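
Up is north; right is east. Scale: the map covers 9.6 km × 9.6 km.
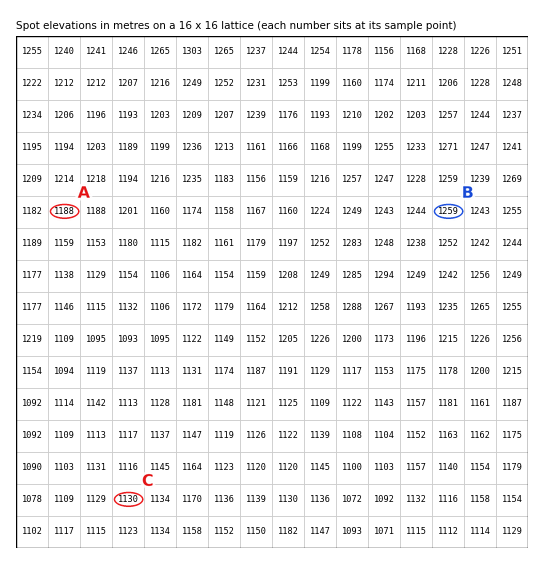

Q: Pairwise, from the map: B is higher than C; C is lower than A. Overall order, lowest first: C A B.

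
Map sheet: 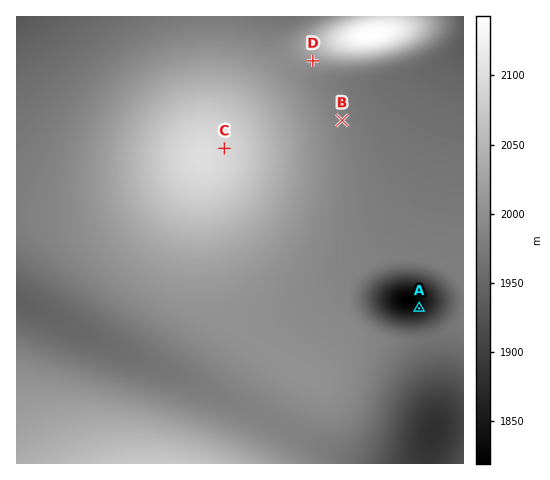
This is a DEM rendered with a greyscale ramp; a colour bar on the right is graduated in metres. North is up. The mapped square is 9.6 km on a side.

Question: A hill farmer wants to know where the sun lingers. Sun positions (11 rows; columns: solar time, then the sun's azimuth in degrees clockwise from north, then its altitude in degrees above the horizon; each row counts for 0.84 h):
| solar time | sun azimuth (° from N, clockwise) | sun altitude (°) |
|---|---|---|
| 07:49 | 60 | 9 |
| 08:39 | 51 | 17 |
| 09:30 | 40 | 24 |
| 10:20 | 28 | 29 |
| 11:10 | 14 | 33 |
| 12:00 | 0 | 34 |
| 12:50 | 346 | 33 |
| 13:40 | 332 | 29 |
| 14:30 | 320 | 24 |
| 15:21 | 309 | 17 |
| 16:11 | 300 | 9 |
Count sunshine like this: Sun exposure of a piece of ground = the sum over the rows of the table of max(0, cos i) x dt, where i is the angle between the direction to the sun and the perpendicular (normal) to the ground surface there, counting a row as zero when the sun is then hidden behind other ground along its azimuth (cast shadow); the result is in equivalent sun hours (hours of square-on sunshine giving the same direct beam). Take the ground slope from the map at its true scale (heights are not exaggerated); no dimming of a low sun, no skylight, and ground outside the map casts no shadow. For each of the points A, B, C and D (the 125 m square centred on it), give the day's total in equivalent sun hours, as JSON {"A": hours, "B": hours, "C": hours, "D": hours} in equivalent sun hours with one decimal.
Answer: {"A": 4.5, "B": 3.7, "C": 3.7, "D": 2.9}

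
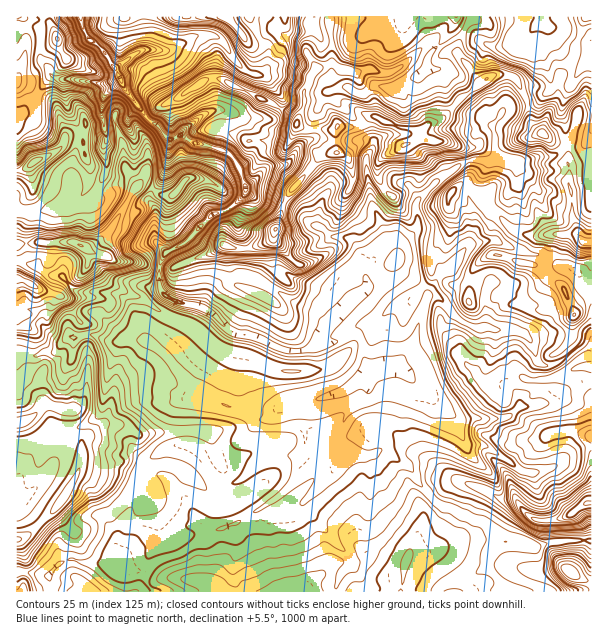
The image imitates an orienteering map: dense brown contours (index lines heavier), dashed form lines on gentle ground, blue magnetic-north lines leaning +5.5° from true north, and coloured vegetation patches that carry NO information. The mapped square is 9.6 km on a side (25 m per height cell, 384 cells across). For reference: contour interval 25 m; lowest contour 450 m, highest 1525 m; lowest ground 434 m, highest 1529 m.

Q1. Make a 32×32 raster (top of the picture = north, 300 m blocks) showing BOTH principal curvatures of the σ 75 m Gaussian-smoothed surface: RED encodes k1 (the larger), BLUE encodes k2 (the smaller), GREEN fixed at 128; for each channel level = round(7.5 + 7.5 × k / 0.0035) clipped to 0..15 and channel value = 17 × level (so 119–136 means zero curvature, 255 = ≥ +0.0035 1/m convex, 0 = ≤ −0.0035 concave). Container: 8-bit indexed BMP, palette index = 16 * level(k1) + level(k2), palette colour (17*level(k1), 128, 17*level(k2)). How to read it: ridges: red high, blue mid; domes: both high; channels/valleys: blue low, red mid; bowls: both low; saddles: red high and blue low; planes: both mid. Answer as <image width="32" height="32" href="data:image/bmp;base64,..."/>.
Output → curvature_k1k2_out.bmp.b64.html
<image width="32" height="32" href="data:image/bmp;base64,Qk02CAAAAAAAADYEAAAoAAAAIAAAACAAAAABAAgAAAAAAAAEAAATCwAAEwsAAAABAAAAAAAAAIAAABGAAAAigAAAM4AAAESAAABVgAAAZoAAAHeAAACIgAAAmYAAAKqAAAC7gAAAzIAAAN2AAADugAAA/4AAAACAEQARgBEAIoARADOAEQBEgBEAVYARAGaAEQB3gBEAiIARAJmAEQCqgBEAu4ARAMyAEQDdgBEA7oARAP+AEQAAgCIAEYAiACKAIgAzgCIARIAiAFWAIgBmgCIAd4AiAIiAIgCZgCIAqoAiALuAIgDMgCIA3YAiAO6AIgD/gCIAAIAzABGAMwAigDMAM4AzAESAMwBVgDMAZoAzAHeAMwCIgDMAmYAzAKqAMwC7gDMAzIAzAN2AMwDugDMA/4AzAACARAARgEQAIoBEADOARABEgEQAVYBEAGaARAB3gEQAiIBEAJmARACqgEQAu4BEAMyARADdgEQA7oBEAP+ARAAAgFUAEYBVACKAVQAzgFUARIBVAFWAVQBmgFUAd4BVAIiAVQCZgFUAqoBVALuAVQDMgFUA3YBVAO6AVQD/gFUAAIBmABGAZgAigGYAM4BmAESAZgBVgGYAZoBmAHeAZgCIgGYAmYBmAKqAZgC7gGYAzIBmAN2AZgDugGYA/4BmAACAdwARgHcAIoB3ADOAdwBEgHcAVYB3AGaAdwB3gHcAiIB3AJmAdwCqgHcAu4B3AMyAdwDdgHcA7oB3AP+AdwAAgIgAEYCIACKAiAAzgIgARICIAFWAiABmgIgAd4CIAIiAiACZgIgAqoCIALuAiADMgIgA3YCIAO6AiAD/gIgAAICZABGAmQAigJkAM4CZAESAmQBVgJkAZoCZAHeAmQCIgJkAmYCZAKqAmQC7gJkAzICZAN2AmQDugJkA/4CZAACAqgARgKoAIoCqADOAqgBEgKoAVYCqAGaAqgB3gKoAiICqAJmAqgCqgKoAu4CqAMyAqgDdgKoA7oCqAP+AqgAAgLsAEYC7ACKAuwAzgLsARIC7AFWAuwBmgLsAd4C7AIiAuwCZgLsAqoC7ALuAuwDMgLsA3YC7AO6AuwD/gLsAAIDMABGAzAAigMwAM4DMAESAzABVgMwAZoDMAHeAzACIgMwAmYDMAKqAzAC7gMwAzIDMAN2AzADugMwA/4DMAACA3QARgN0AIoDdADOA3QBEgN0AVYDdAGaA3QB3gN0AiIDdAJmA3QCqgN0Au4DdAMyA3QDdgN0A7oDdAP+A3QAAgO4AEYDuACKA7gAzgO4ARIDuAFWA7gBmgO4Ad4DuAIiA7gCZgO4AqoDuALuA7gDMgO4A3YDuAO6A7gD/gO4AAID/ABGA/wAigP8AM4D/AESA/wBVgP8AZoD/AHeA/wCIgP8AmYD/AKqA/wC7gP8AzID/AN2A/wDugP8A/4D/AKd1h5iYhpeGlpaXh4eHiIiHhoeHh5d3d4eHh4aGg6TDpHWFlYV2h4aGh4eHh4eHh4eYhoeHmIeHh4eGmJe0+6a5hXWYh3Z3h4eGhod3h4d3h4aGh4eYiIiIh4aGc6CRgafGhJeXhoeHh4eGhoaHh3eHh4iHd4eXh5eGhYOl16WDdqfHdHSHh4iIh4eYl4aHh4eIiIeHh6iFdIWGtfe0+PZ3hrenl4aGiIeHh4eXl4aHh4eHh4eHlZaXt8XnhYWGuIeHhreXmIWHh4iHh4eHmIaHh4eHh4eGqLiWgsVzhHWld4eGp4eHhoWHh4eHh4eHh4eHdoZ2hpeXhoOllJiGdaaGh4eXl4eXp5aHl4eHh5iXh4aXiIeXh4eFlqeol6iWp7iGhpaVl6iHh5eXl5aGdoeHh4eYiIeHdnWVhISXl5eXdri3uJSXdnZ2dnaFhod2dnaHh4eHh4d2dYeoloWFdoeGpnWnlZeHh4eGh4iIh4eGhoaGd4eHd4WXqJiGl6eHh4aohaa2hYeHhoeHh4eXt7i3uJd2h3d3hbinlpiWhKaohZSFpqd1h3aHh4ent6aDg3SGp4aHh4aWuIeGmIWXlZWnp3SVpXaGd4eXuIODhJeohoaHl4eIhbendHWEdHalhJeWhZSFqHWnx6SChIeHqJd2d4eHl5iEt5O2hpeXlre2lsfZo5WWpqSAlJaYl6eVpnaHd3aHmJaFp7eWh4eGt4bXlHLnloODotaXhoaFdKa0hHWHd4d2laaWpnWFhaeWhoSFdaXW+fbGsPflpaWVhPbmxoWGh4aWp3S22MemhXSUx+j3+Ma0c4GzgKX71Ob5pYWVhYZ2doanhnOUlKa3tumFhHSEdOe3c7eWgNektvp0Y6aWl4WVdJanhae3hpamlZWFdoZ1pcaS2ZeDwKBi9KSFtsdzpseSyKeWp4aWhqeFlZaGh5WF2MTV99X6gIOn+YVz+IHWlJOS6Ka4hYWWx4X2pnSGtaWm54DZt7eApIKk5nTmkbV0pnKApIWFZZe3hpTn5rWStZT4gLSAgLW11qG3x8eBx9m2t9a1lKSVpKaGdGTXx6Lz1MSgkOjXx5aU+LS3pYWUtri2hYaEptjZpZV2dNbnsPmgwNilkZV0g5LohKel19iEp8imZYZ0treTx5a0ttiR5KDn5/iWhMX4scamhZSEhHWFhte2hXTFhIO2qISQkONwtZZ1pvj3tHFjlteGpqa1lXZ2ddfo57eVlpWnc8j5taChp4V0pqSQlnSF17emt4XHloa3pZaFhIaXhqeU+IKQx5WChIODgNemlbW2tmWGdnWnlrd0lHV3d4eXl6XVgNm4t7bW5tTWxpWnlaa4hYeHd4aGlbeohod3drc="/>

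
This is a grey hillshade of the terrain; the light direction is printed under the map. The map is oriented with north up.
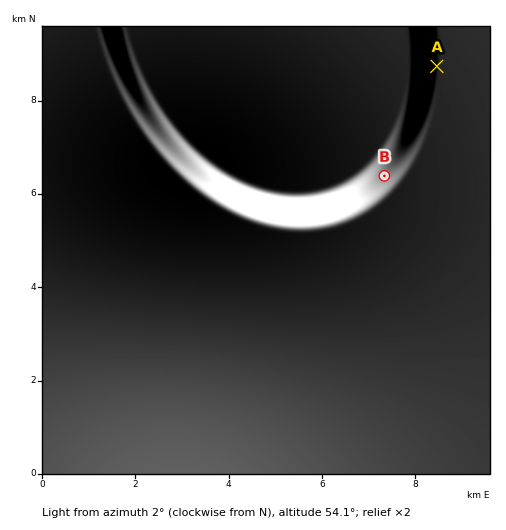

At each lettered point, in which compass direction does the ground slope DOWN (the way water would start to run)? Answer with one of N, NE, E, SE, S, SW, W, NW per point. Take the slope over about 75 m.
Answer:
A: W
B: NW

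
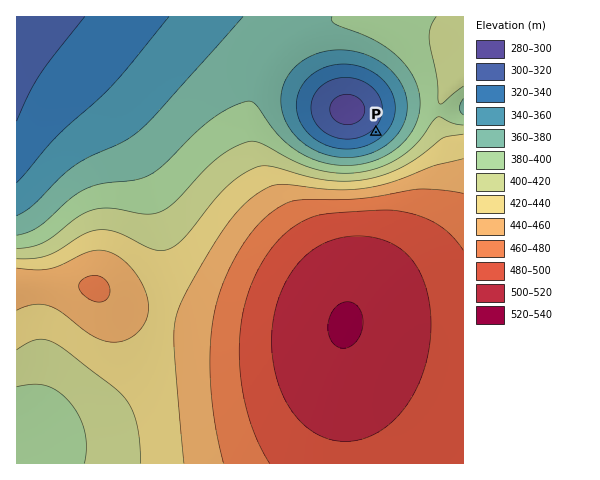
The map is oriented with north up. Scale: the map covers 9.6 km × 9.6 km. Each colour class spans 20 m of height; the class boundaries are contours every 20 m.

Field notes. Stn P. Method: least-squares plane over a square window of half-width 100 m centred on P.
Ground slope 5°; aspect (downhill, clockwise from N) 318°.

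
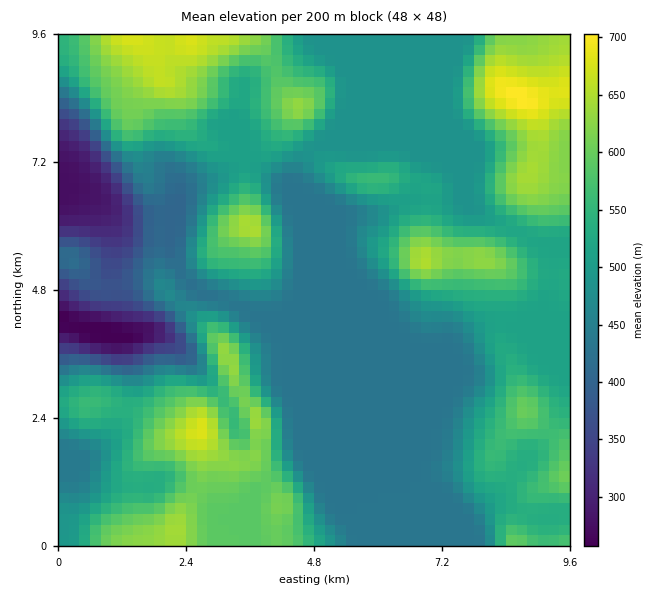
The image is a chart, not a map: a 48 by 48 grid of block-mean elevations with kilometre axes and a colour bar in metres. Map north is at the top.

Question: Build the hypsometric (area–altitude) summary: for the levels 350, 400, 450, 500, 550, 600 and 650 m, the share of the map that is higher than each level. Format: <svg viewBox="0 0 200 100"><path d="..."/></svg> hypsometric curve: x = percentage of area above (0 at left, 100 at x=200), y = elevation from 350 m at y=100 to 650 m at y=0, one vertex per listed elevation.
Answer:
<svg viewBox="0 0 200 100"><path d="M190 100l-6-17-49-16-34-17-39-17-30-16-24-17"/></svg>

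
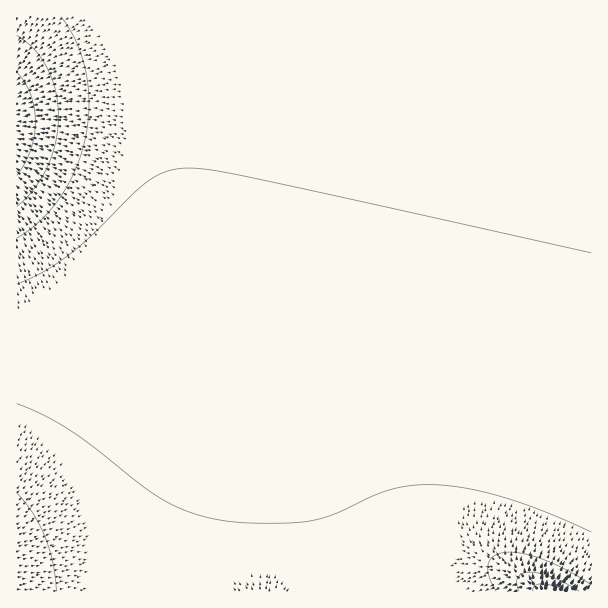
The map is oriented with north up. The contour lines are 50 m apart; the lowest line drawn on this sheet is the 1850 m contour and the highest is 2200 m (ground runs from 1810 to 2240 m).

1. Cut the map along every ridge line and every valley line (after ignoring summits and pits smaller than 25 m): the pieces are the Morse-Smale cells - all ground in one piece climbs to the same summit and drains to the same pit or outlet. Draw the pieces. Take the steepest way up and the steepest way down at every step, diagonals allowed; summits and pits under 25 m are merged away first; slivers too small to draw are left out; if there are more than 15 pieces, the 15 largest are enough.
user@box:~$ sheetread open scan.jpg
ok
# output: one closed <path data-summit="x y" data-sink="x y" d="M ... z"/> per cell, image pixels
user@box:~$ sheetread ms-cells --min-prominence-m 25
<path data-summit="17 591" data-sink="17 125" d="M392 16l-376 1 1 575 323-1-3-30-15-48-9-40-1-65 13-84 55-247 12-56z"/><path data-summit="549 591" data-sink="17 125" d="M591 16l-199 1-67 307-13 84 1 65 9 40 15 48 4 31 251-1z"/>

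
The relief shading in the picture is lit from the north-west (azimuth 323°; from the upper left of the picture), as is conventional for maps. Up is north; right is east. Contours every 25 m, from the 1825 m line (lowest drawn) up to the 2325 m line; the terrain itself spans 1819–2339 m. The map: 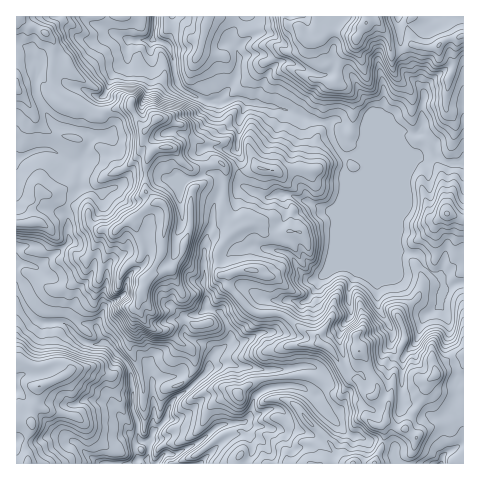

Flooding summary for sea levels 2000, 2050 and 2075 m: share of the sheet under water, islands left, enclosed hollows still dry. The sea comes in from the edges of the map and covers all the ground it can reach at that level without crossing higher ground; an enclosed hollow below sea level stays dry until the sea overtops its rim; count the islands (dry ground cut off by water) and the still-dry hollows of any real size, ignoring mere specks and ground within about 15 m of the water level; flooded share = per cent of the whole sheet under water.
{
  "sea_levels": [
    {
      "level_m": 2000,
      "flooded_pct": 23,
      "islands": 0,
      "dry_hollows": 0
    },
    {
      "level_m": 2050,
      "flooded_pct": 37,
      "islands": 0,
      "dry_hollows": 0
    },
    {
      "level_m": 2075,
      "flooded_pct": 43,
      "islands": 0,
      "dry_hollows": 0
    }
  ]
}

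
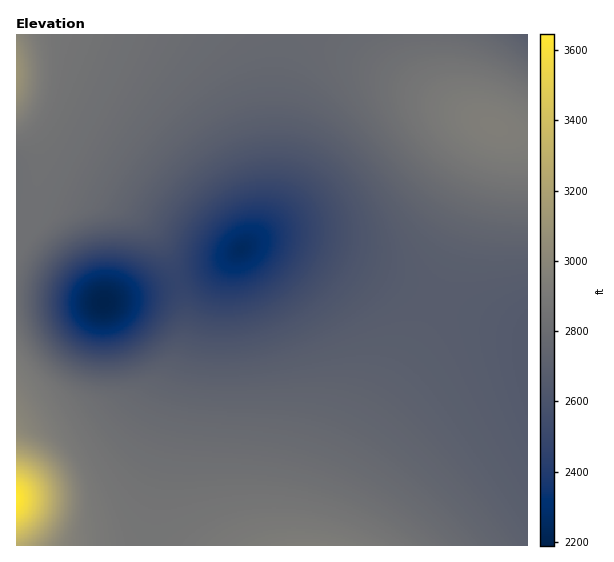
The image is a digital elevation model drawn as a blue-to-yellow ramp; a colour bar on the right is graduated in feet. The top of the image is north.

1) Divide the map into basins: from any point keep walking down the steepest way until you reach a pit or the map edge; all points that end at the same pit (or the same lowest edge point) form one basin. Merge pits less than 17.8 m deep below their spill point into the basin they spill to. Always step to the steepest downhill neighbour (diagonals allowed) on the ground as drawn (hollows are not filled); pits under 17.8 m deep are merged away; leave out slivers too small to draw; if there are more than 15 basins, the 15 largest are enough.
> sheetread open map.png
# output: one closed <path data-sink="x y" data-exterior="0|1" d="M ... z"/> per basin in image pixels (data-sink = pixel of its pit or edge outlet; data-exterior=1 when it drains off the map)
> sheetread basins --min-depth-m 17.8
<path data-sink="241 249" data-exterior="0" d="M422 34l-406 1 0 80 19 22 8 22 12 11 40 19 34 18 26 24 17 33 13 48 0 28-4 16-28 83-17 34-15 16-26 12-17 1-24-3-37 0 0 47 302-1 4-26 16-46 24-45 52-83 26-56 54-156-1-7-21-9-15-10-19-19-10-16-4-12z"/><path data-sink="103 303" data-exterior="0" d="M497 127l-2 1-2 11-52 150-26 56-52 83-24 45-16 46-4 27 209-1 0-409-15-2z"/><path data-sink="527 35" data-exterior="1" d="M527 34l-104 0 1 21 9 25 11 15 14 12 40 22 20 6 9 0z"/>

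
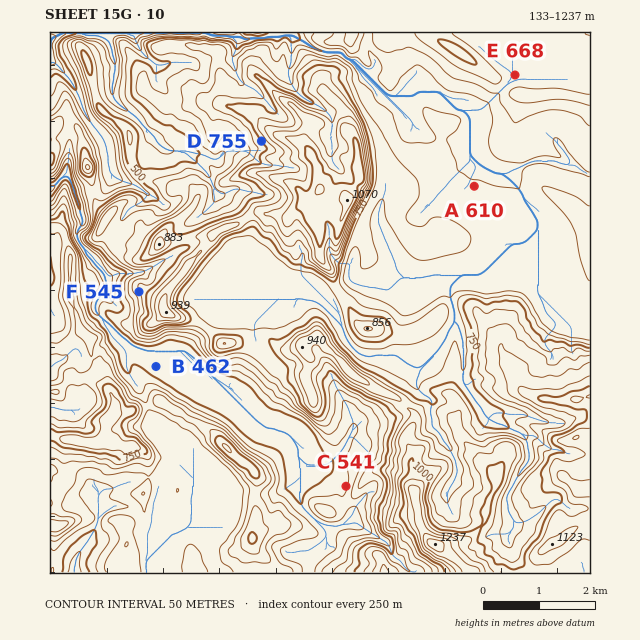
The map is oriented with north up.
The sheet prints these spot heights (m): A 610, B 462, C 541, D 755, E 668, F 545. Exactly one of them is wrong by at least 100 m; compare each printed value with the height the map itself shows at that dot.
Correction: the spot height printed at F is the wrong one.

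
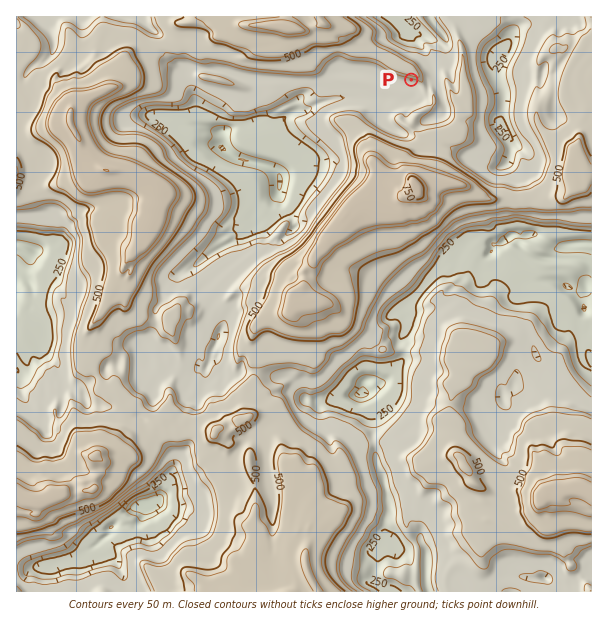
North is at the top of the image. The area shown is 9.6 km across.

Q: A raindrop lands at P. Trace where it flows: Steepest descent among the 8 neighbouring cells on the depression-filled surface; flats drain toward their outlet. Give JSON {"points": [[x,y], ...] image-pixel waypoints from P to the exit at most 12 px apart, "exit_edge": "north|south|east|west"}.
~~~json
{"points": [[411, 80], [422, 90], [428, 86], [437, 81], [432, 69], [428, 57], [419, 45], [407, 36], [402, 29], [390, 17]], "exit_edge": "north"}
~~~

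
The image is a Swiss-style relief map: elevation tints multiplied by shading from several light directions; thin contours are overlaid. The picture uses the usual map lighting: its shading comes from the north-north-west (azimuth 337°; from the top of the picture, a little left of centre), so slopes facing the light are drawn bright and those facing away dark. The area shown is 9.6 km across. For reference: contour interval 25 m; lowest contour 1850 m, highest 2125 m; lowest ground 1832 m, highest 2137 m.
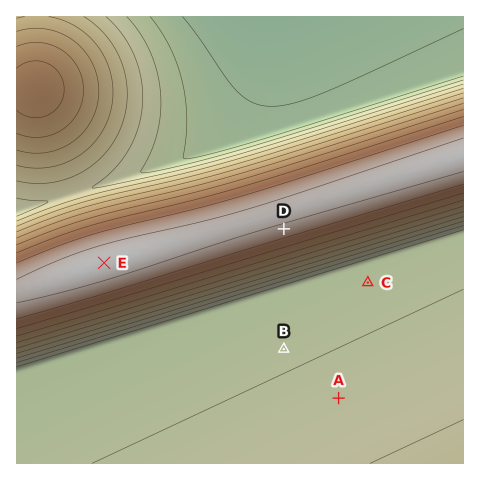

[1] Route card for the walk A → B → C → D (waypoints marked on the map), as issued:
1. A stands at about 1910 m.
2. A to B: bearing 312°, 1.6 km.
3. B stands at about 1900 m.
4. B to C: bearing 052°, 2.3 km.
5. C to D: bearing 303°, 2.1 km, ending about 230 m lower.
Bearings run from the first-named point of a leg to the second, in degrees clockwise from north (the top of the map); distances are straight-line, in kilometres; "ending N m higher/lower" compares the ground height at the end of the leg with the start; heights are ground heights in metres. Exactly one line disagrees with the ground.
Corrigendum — Line 5: it should read "ending about 230 m higher".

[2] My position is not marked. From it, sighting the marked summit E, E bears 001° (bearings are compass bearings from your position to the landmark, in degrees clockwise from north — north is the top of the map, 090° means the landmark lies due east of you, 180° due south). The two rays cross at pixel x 103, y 333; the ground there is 1940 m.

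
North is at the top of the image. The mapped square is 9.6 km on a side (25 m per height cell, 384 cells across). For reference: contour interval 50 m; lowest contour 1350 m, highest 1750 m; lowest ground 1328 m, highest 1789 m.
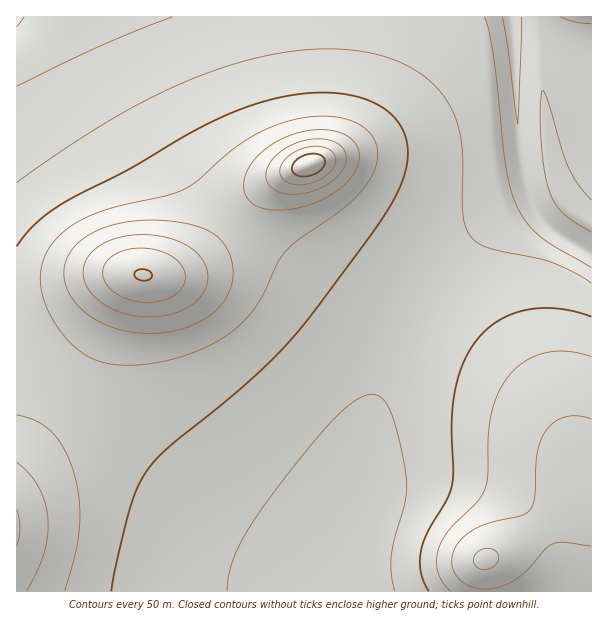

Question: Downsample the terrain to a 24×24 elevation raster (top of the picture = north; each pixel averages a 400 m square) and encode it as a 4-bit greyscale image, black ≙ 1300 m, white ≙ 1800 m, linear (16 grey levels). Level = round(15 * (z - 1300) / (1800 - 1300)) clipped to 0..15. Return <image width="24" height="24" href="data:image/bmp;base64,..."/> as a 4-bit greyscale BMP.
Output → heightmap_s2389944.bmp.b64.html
<image width="24" height="24" href="data:image/bmp;base64,Qk2WAQAAAAAAAHYAAAAoAAAAGAAAABgAAAABAAQAAAAAACABAAATCwAAEwsAABAAAAAAAAAAAAAAABEREQAiIiIAMzMzAERERABVVVUAZmZmAHd3dwCIiIgAmZmZAKqqqgC7u7sAzMzMAN3d3QDu7u4A////AJh2ZVVUREREV5qYiKl3ZVVUREREV6upmamHZlVVREREV4mpmamHZlVVREREVniZmZiHZmVVVEREVWeJmZh3ZmZVVUREVWeJmYh3dmZlVVREVWeJmXd3d2ZmVVVEVWeJmXd3d3dmZVVVVWeIiHd3iHd2ZlVVVWd4iHeIiYiHZmVVVWZ3d3iJq6qYdmVVVVZmZnibzcuYd2ZVVVVVVXis3duph3ZlVVVVVGiau7qYiHdmVVREMmZ4mZmZmIdmVVRDI1Vnd4iJqqh2ZVQyM0VWZneJvduHZVQyM0RVVmd4m8uHZVQyM0REVVZneIh2ZUQiMzNERVVWZmZmVUQiMzMzRERVVVVVVEQiMzMzM0RERVVUREMiMyIzMzNERERERDMSMw=="/>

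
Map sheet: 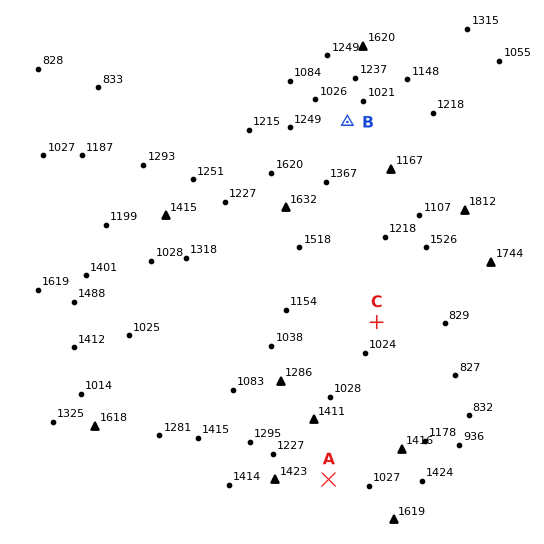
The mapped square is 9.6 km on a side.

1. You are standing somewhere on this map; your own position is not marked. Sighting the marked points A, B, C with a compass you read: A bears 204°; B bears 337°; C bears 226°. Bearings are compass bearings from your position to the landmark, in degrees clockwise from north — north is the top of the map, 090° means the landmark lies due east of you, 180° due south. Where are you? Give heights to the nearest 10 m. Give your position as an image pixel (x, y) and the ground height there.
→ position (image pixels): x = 416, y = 284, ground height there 990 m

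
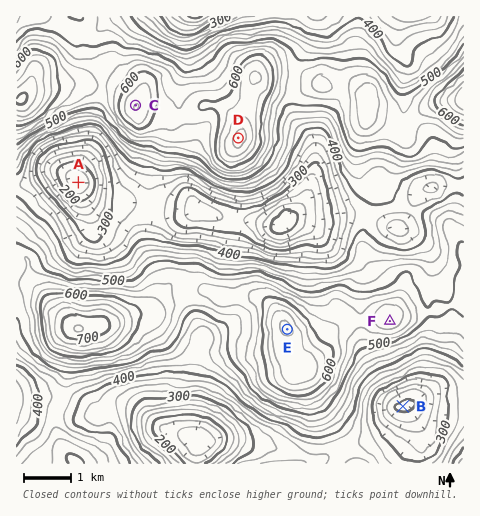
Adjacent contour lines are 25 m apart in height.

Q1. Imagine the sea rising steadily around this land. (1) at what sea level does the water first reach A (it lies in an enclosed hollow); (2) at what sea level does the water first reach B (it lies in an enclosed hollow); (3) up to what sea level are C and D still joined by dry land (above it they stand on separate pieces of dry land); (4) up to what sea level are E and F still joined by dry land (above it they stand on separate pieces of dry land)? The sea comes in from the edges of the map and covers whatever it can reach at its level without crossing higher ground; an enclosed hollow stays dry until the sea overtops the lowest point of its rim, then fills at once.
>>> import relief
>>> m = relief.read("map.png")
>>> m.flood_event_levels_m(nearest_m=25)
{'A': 375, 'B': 300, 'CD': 575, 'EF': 550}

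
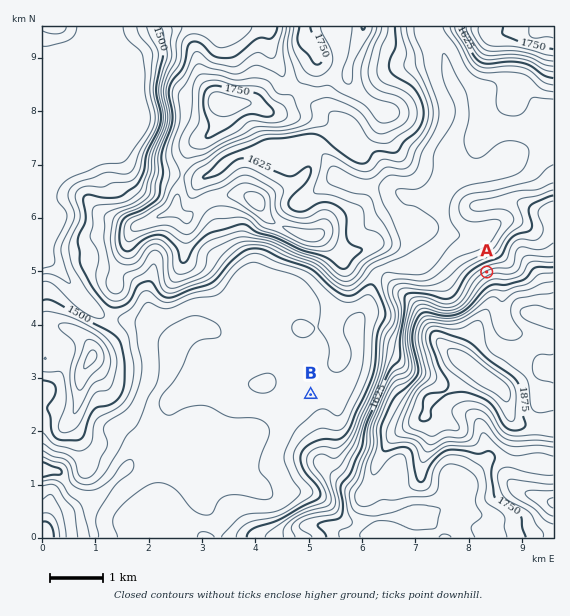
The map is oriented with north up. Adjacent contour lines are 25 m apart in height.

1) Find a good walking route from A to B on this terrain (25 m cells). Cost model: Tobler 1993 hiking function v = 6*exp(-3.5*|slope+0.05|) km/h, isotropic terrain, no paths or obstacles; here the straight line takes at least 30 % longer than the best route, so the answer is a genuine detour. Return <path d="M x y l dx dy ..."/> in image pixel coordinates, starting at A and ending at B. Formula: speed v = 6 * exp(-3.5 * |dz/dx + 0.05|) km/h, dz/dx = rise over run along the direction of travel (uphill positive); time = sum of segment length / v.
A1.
<path d="M487 272l-14 7-17 17-5 3-8 0-11-6-25 0-3 2-1 1-3 5 0 8-7 14-4 4-2 1-6 5-16 32-4 4-50 26"/>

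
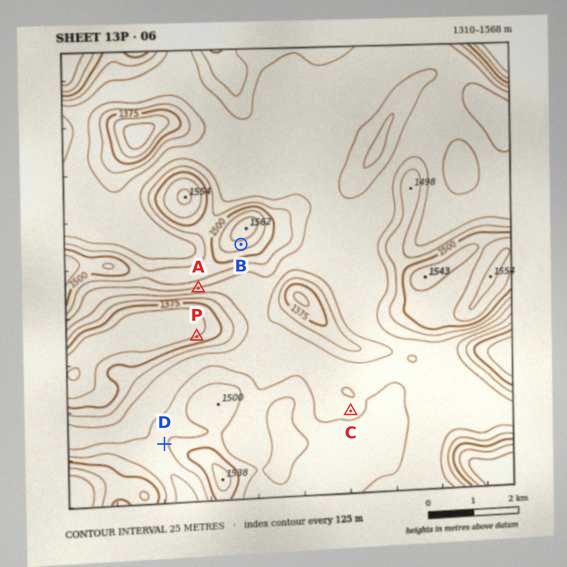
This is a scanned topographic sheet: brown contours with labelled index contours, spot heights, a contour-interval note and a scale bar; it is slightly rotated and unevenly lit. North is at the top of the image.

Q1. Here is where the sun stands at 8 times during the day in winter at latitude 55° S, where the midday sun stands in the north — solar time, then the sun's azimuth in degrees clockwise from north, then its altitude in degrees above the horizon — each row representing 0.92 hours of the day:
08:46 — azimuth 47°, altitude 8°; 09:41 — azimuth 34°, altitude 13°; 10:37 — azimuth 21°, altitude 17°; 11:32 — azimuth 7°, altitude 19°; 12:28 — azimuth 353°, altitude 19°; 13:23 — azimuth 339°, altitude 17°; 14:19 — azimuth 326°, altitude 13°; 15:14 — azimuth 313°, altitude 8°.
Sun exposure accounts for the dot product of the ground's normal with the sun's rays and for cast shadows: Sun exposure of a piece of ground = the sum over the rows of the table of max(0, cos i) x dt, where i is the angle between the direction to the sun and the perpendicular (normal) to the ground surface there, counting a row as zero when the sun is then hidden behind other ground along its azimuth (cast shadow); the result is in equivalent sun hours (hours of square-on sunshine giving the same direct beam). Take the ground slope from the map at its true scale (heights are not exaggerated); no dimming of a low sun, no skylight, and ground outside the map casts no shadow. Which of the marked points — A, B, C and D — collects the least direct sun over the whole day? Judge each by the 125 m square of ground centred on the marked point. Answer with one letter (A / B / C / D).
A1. A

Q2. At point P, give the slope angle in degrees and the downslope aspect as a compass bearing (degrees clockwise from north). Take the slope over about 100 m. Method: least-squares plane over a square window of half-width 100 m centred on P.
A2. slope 7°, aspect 339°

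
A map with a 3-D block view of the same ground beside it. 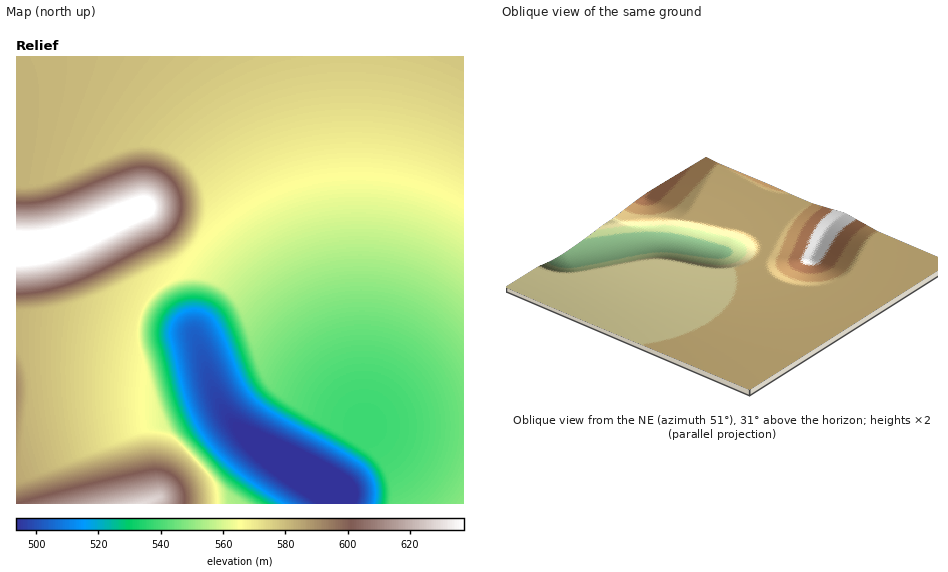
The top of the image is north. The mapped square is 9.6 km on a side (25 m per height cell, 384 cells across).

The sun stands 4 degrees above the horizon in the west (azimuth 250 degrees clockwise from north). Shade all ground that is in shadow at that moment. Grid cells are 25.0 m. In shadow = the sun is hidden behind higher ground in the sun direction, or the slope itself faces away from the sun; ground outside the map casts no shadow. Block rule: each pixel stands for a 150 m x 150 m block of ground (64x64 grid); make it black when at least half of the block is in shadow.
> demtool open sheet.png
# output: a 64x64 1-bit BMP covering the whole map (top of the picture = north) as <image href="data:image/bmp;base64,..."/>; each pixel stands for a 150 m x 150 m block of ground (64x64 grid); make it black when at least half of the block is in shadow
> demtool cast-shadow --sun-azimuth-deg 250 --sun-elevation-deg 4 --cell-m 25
<image width="64" height="64" href="data:image/bmp;base64,Qk0+AgAAAAAAAD4AAAAoAAAAQAAAAEAAAAABAAEAAAAAAAACAAATCwAAEwsAAAIAAAAAAAAA////AAAAAAAAAAAAcAAAAAAAAAHwAAAAAAAAB8AAAAAAAAAPwAAAAAAAAB/AAAAAAAAAP8AAAAAAAAB/wAAAAAAAAP/AAAAAAAAB/4AAAAAAAAH/AAAAAAAAA/wAAAAAAAAD+AAAAAAAAAfgAAAAAAAAB8AAAAAAAAAPwAAAAAAAAA/AAAAAAAAAD4AAAAAAAAAfgAAAAAAAAB8AAAAAAAAAHwAAAAAAAAAfAAAAAAAAAD4AAAAAAAAAPgAAAAAAAAA+AAAAAAAAAHwAAAAAAAAAPAAAAAAAAAA4AAAAAAAAAAAAAAAAAAAAAAAAAAAAAAAAAAAAAAAAAAAAAAAAAAAAAAAAAAAAAAAAAAAAAAAAAAAAAAAAAAAAAAAAAAAAAAAAAAAAAAAAAAAAAAAAAAAAAAAAAAAAAAAAAAAAAAAAAAAAAAAAAAAAAAAAAAAAAAAAAAAAAAAAAAAAAAAAAAAAAAAAAAAAAAAAAAAAAAAAAAAAAAAAAAAAAAAAAAAAAAAAAAAAAAAAAAAAAAAAAAAAAAAAAAAAAAAAAAAAAAAAAAAAAAAAAAAAAAAAAAAAAAAAAAAAAAAAAAAAAAAAAAAAAAAAAAAAAAAAAAAAAAAAAAAAAAAAAAAAAAAAAAAAAAAAAAAAAAAAAAAAAAAAAAAAAAAAAAAAAAAAAAAAAAAAAAAAAAAAAA=="/>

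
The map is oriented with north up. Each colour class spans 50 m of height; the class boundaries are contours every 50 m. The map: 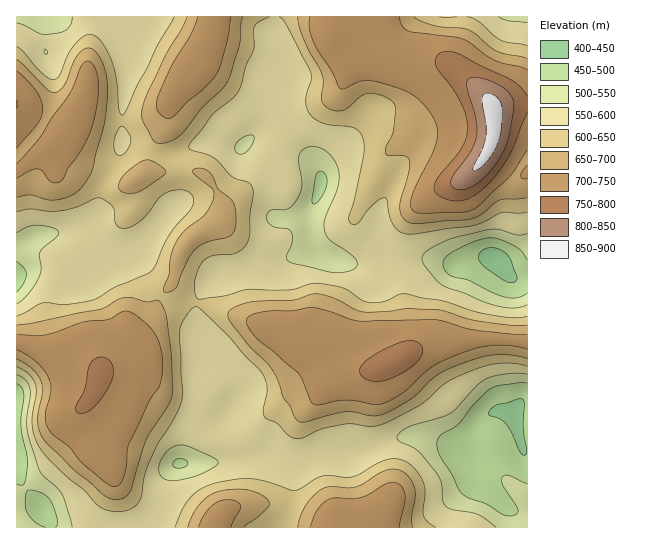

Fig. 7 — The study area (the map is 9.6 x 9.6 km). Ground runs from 430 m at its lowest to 870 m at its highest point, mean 630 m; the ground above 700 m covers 23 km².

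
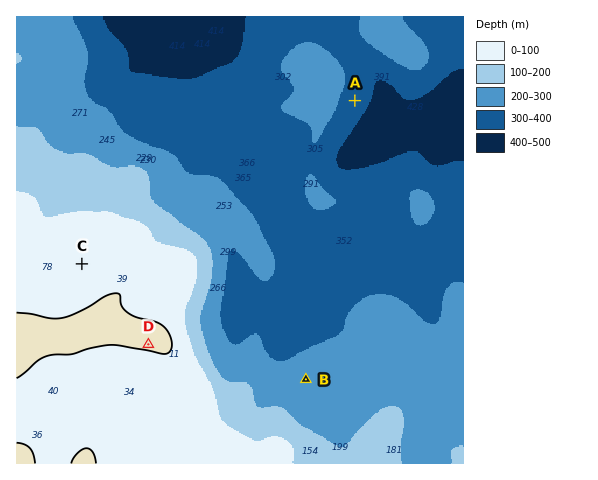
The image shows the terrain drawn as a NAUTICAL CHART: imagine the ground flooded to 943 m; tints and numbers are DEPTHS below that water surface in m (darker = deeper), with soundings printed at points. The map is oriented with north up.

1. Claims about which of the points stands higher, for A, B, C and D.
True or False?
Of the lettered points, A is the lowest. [True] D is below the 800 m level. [False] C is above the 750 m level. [True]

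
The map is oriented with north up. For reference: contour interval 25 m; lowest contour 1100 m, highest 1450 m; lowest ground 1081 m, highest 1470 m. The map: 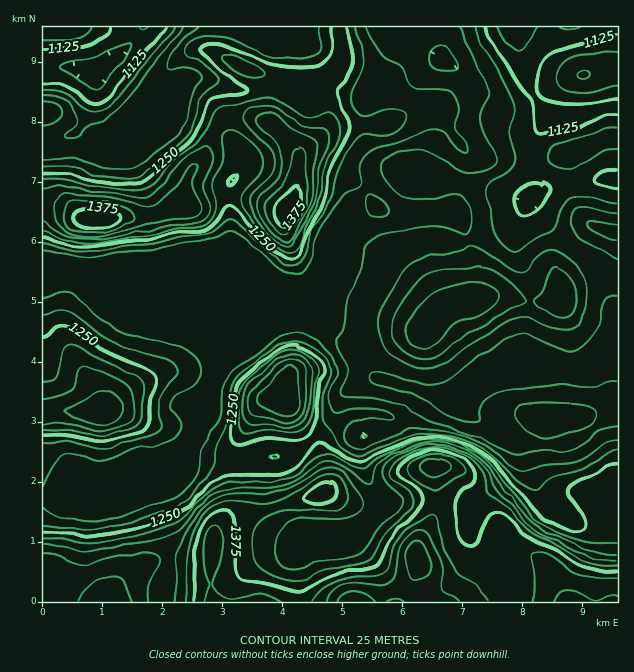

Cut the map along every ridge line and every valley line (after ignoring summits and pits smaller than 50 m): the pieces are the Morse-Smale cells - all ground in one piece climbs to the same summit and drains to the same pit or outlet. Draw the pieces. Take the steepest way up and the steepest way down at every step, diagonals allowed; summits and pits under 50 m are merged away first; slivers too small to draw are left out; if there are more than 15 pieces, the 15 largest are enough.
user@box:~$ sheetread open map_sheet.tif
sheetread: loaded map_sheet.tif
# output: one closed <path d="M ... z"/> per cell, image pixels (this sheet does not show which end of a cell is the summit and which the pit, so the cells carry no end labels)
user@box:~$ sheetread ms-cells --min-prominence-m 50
<path d="M617 342l-3 0-11 12-5 9-9 8-11 1-40-8-21 0-36 13-26 21-12 0-46-15-26-5-21 11-10 8-2 8 0 12-7 9-42 29-57 7-50-2-13 12-23 4-34 16-35 0-18 5-16 0-1 104 575 1z"/><path d="M412 26l-72 0 2 35-8 11-12 8-44-3-13-3 3 7-1 37 3 5-26-7-17 0-9 8 0 3 6 4 12 13 7 15-3 12-12 16 3 27-1 54 35 26 10 5 8 0 27-5 12-4 5-8 3-29 2-3 51 8 12-8 21-6 17-2 3-8 0-29-4-16-11-17 19 2 78 24 14 0 4-3-5-50 9-18 12-9-8-6-13-21-7-21-5-28-1 10-6 7-33 18-6 0-31-17z"/><path d="M52 268l-10 0 0 228 17 1 18-5 27 2 12-3 30-15 23-4 9-10 22-36 19-59 19-40 0-27-7-30-52-1-13 3-66 2z"/><path d="M532 200l-6 4-7 13-8 9-12 6-38 10-45 2-21 6-8 6-23 50-2 19 1 29 7 16 7 8 60 18 18 2 26-21 36-13 21 0 40 8 11-1 9-8 5-9 11-12 4 0-3-30-15-29-6-18-28-23-26-26-8-11z"/><path d="M232 269l8 43-2 15-19 40-19 59-21 35 23-1 30 2 57-7 22-13 23-19 4-6 1-17 7-8 21-12 9-2-6-8-8-22 0-23 3-23-33-12-6-4-10 7-41 6-19-11z"/><path d="M338 26l-195 0-7 11-18 19-22 17-3 24-17 35 22 12 24 5 9-1 11-6 18-14 12-14 25 5 18 7 12-10 17 0 24 6 0-41-4-6 44 5 17-2 9-6 8-11 0-18z"/><path d="M617 107l-9 0-42 11-13 0-13 9-9 18 0 17 5 18 0 15-4 3-14 0-78-24-19-2 11 17 4 16 0 29-2 7 27 1 38-10 12-6 8-9 7-13 6-4 0 5 8 11 26 26 28 23 6 18 15 29 2 16z"/><path d="M217 126l-11 28-18 23-5 18 1 13-9 0-20 7-18 3-51 2-7-4-18-13-18-3-1 67 34 2 24 5 66-2 13-3 50 0 2-16 0-39-3-27 12-16 3-12-12-21z"/><path d="M179 114l-7 0-12 14-29 20-24 0-30-16-21 8-13 2-1 57 19 4 18 13 7 4 51-2 18-3 20-7 9 0-1-13 5-18 18-23 10-27-5-3z"/><path d="M617 26l-103 1 14 57 6 13 14 19 18 2 52-12z"/><path d="M514 26l-102 1 5 7 25 26 31 17 6 0 29-15 8-7 2-16z"/><path d="M142 26l-99 0-1 41 32 1 21 6 23-18 18-19z"/><path d="M74 68l-32 1 1 73 7 0 24-8 14-25 6-18 2-16z"/><path d="M338 250l-6 0-2 3 0 12-4 20 6 5 35 12 20-44z"/>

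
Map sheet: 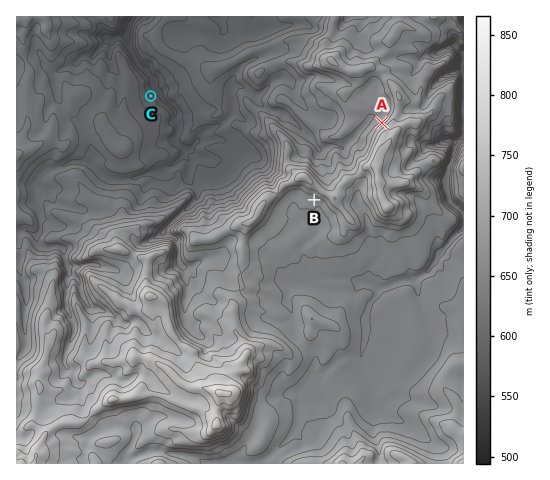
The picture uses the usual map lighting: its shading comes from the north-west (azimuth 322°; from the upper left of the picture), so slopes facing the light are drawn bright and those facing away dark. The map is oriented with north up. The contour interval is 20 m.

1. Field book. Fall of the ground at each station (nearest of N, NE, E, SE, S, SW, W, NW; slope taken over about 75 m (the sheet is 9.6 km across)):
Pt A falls NW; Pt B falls S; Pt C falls NE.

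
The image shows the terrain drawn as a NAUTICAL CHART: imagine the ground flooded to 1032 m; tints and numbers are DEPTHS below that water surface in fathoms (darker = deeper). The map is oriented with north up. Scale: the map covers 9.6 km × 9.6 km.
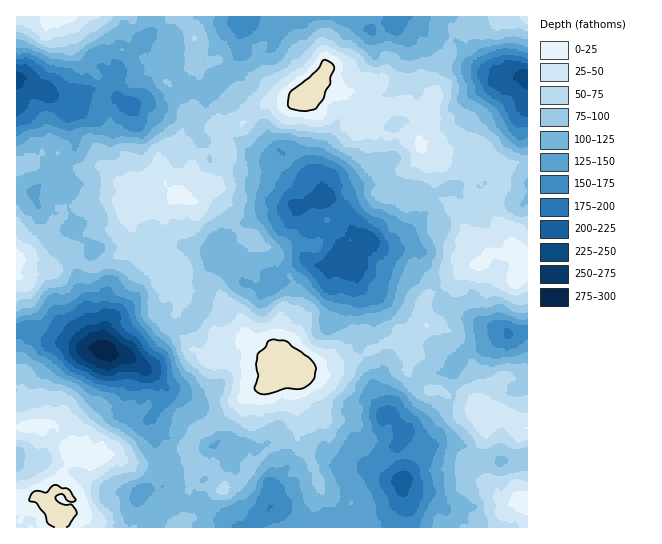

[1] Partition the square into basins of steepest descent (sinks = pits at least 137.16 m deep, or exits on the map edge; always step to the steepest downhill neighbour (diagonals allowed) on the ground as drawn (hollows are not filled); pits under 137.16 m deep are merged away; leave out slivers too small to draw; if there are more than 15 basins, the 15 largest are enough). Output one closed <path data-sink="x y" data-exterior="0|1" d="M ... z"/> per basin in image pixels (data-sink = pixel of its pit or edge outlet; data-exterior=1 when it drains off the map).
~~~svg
<path data-sink="102 349" data-exterior="0" d="M201 123l-12 1-8 9 0 10-11 1-9 6-2 9 5 16-1 5-13-1-8 4-15-2-6 5 0 16 6 7 6 2-2 4 0 11 2 5-1 10-9 14-4 0-25 13-12-4-15-13-21 18-15 0-15-7 1 266 158 0 3-4 14-7 5-15-8-9 2-13 8 7 24 2 7-5 11-3 7-14 19-16 11-7 17-5 4-5 4-12-8-28 1-12-7-11-11-2-2-8-14-8-15-16-8 6-10 1-10 11-5 2-8 0-13-8-16-19 0-21 4-8-6-7-3-9-9-4 10-15-20-13 4-1 8-9-1-6 3-12-4-14 8-10 8-8 10 6 10-11 15-1 11-16 0-13-2-3-4-28-10 0z"/><path data-sink="355 266" data-exterior="0" d="M321 83l-8 4-6 8-6 1-8 7-7 1-7-3-9 0-17 10-11 13-16-1-7 2 2 24 4 9-1 16-10 13-15 1-10 11-8-6-4 2-14 16 4 14-3 12 1 6-8 9-4 1 20 13-10 15 9 4 3 9 6 7-4 8 2 24 14 16 13 8 8 0 5-2 10-11 10-1 8-6 15 16 14 8 2 8 15 3 5-4 19-1 9-6 13 0 19-20 12 10 21-10 16-1 11-12 9-3-2-23 3-5 14-8 25-22 12-3 6-6 0-3-10-9-22-36-13-13-4-8-3-34-11-6-2-6-5-3-13-4-15 0-13-5-10-10 3-6-12-7-10-13z"/><path data-sink="17 78" data-exterior="1" d="M465 16l-448 0-1 245 10 7 20 1 21-18 15 13 12 4 25-13 4 0 9-14 0-28-2-1-3 6-9 7-5 3-11 0-11-11-3-11 6-6 7-1 13 0 7 4 0-17 6-5 15 2 8-4 13 1 1-5-4-8-1-12 6-8 16-5 0-9 8-9 12-1 8 4 9 0 8-4 16 1 2-7-15-16 6-10 4 0 18 14 5 0 8-4 9 0 7 3 7-1 8-7 6-1 1-4 11-8 7 1 11 8 5 1 9-2 14-11 12 4 6-3 18 0 10 6 7-2 8 7 7 0 2-2 0-9 6-16 11-10-1-16 2-5 6-2 6 3 11-9-6-5-4 0z"/><path data-sink="403 481" data-exterior="0" d="M409 339l-26 5-14 7-11 8-17 4-14-2-10 6-19 1-7 4 5 10-1 12 8 28-6 15-11 6-8 1-11 7-19 16-7 14-11 3-7 5-24-2-8-7-2 13 8 9-5 15-14 7-2 3 322 1 7-19 8-6-8-2-14-16-6-2-16 0-10-10 1-11 5-5 12 0 3-3 5-17 0-10 7-8-6-7-7-1-4-6-9-1-25-13-12 0-14-7-7-11 1-12 4-8z"/><path data-sink="526 78" data-exterior="0" d="M527 16l-29 0 1 5-9 7-11 1-5-2-9 8-6-3-6 2-2 5 1 16-11 10-6 16 0 9 4 7-2 5-12 13-1 10-5 9 3 15 12 6 25-10 20 0 4 10 0 11 12 6 10-1 13-8 10 0z"/><path data-sink="509 334" data-exterior="0" d="M511 253l-22 0-10 11-12 3-25 22-14 8-3 5 2 23-9 3-9 11 4 14-4 8-1 12 7 11 14 7 12 0 25 13 9 1 3 4 1-4 7-5 13-14 4-10 19 3 6 4 0-106-15 1 6-21z"/>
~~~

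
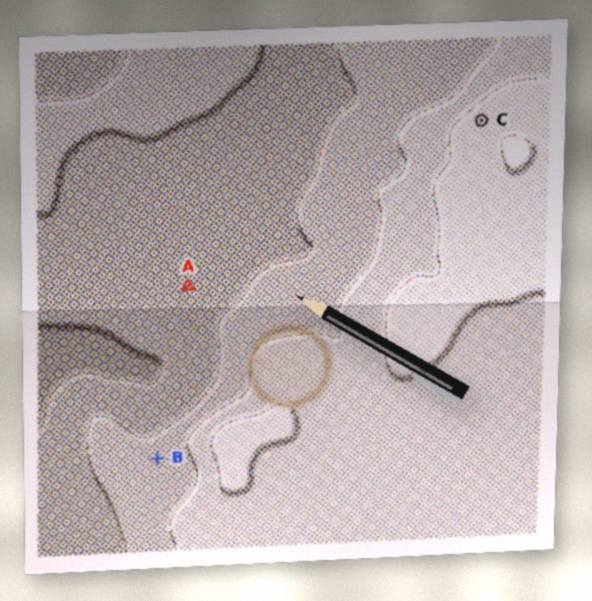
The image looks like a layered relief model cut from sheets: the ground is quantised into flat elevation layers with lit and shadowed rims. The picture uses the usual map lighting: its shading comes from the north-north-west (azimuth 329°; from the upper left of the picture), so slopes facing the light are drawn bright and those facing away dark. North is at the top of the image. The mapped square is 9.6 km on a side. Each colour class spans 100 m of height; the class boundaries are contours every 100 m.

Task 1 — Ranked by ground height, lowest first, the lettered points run A B C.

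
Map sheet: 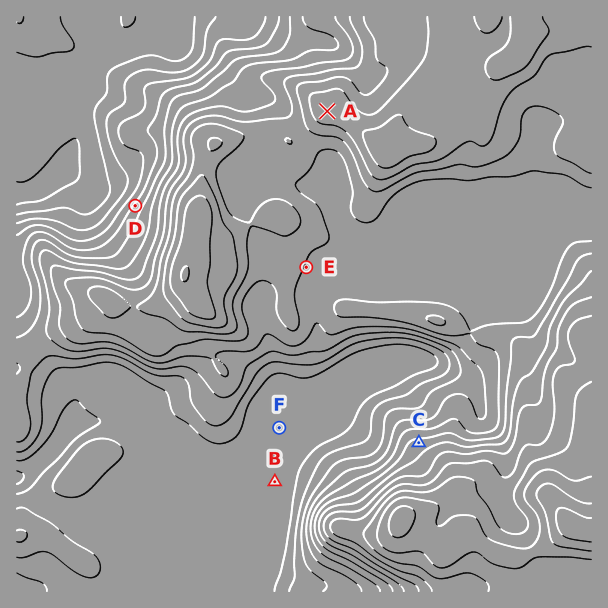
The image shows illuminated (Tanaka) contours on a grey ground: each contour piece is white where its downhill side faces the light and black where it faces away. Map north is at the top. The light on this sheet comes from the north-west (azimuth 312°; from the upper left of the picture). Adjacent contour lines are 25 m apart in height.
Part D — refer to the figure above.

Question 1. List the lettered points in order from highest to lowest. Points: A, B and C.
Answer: A C B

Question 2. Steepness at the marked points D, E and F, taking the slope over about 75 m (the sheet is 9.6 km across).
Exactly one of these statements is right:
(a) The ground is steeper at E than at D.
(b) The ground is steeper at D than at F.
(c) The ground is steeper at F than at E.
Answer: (b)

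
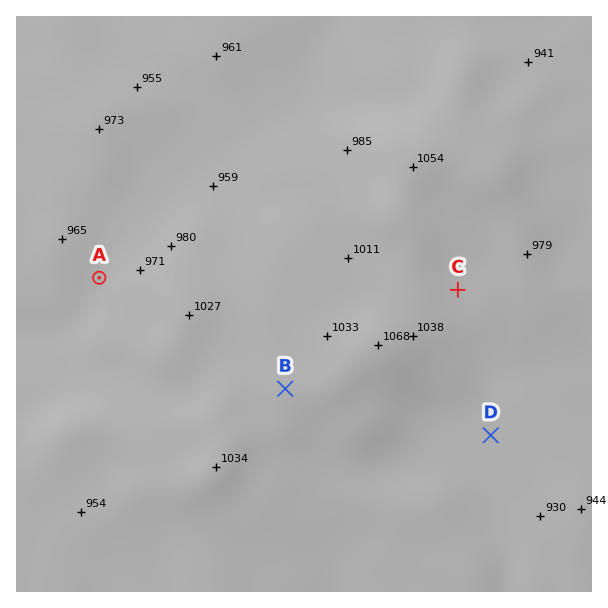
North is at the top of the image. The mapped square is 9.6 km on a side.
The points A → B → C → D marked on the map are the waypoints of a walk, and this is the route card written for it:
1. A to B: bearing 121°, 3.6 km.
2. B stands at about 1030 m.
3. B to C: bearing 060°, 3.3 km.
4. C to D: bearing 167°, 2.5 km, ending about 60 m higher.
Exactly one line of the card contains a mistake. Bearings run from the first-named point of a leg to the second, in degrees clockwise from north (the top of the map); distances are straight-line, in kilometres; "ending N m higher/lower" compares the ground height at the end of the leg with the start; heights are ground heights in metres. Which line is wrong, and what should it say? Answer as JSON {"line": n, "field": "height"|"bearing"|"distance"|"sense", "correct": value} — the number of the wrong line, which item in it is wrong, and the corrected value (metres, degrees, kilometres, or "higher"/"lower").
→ {"line": 4, "field": "sense", "correct": "lower"}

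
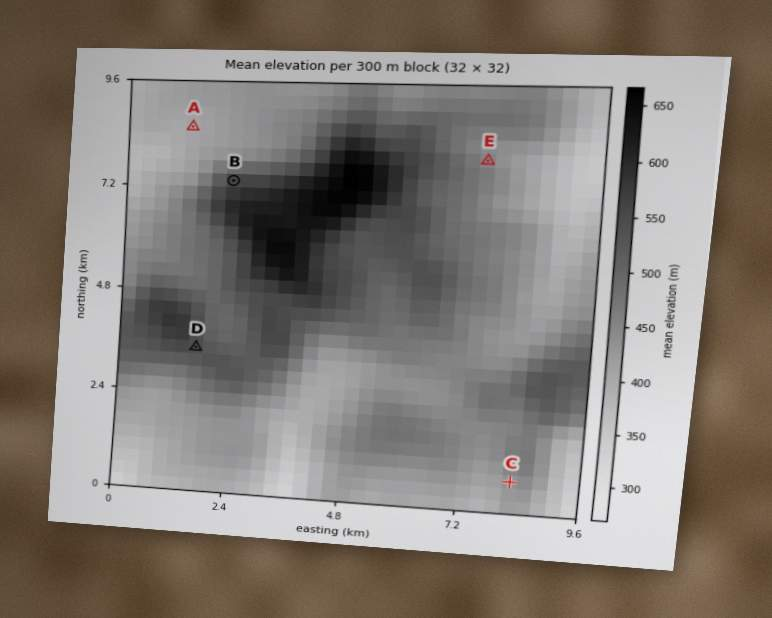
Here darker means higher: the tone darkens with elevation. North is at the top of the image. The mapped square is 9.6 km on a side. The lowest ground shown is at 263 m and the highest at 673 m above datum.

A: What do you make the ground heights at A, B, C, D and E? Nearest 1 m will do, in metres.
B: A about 357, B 550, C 452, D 543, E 442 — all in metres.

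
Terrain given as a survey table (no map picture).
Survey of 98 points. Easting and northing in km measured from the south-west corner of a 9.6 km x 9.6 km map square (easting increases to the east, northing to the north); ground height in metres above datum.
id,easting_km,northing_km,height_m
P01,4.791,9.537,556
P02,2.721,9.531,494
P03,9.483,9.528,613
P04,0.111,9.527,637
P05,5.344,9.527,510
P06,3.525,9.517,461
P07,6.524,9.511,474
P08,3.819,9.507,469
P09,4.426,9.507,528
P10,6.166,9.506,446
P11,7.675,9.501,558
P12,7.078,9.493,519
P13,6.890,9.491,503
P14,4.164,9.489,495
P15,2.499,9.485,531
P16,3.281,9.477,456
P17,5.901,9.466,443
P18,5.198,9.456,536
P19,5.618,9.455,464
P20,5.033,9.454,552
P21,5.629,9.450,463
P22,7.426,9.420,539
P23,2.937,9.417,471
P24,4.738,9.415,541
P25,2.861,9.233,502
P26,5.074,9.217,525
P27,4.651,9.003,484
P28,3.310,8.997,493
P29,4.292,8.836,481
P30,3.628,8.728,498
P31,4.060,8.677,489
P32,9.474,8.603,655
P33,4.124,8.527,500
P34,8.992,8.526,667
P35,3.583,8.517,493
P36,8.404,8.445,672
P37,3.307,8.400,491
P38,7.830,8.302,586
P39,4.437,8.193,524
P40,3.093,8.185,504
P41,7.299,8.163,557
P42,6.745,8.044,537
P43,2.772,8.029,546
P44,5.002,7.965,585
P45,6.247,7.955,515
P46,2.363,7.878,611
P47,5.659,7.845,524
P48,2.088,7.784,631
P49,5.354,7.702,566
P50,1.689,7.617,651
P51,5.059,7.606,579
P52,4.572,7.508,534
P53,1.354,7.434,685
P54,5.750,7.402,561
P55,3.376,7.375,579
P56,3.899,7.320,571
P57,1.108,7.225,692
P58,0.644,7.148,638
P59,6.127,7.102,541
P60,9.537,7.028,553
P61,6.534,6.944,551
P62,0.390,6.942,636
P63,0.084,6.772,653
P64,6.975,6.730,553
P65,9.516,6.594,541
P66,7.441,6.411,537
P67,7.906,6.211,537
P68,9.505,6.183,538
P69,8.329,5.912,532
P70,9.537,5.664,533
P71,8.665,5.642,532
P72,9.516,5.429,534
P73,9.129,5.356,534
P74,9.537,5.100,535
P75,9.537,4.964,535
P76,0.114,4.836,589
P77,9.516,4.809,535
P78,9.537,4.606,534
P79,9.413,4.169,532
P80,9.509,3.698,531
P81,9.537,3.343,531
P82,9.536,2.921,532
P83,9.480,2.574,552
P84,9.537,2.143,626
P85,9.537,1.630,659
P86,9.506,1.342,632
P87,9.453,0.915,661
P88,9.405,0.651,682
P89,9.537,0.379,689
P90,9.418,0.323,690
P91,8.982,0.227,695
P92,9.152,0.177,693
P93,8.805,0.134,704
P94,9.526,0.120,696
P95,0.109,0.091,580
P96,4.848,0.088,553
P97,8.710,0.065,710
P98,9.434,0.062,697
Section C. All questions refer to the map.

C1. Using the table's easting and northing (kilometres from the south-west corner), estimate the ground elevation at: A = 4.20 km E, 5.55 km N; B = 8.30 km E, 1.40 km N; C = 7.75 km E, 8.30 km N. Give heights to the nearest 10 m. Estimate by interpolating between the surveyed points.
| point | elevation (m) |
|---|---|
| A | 610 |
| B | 610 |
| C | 580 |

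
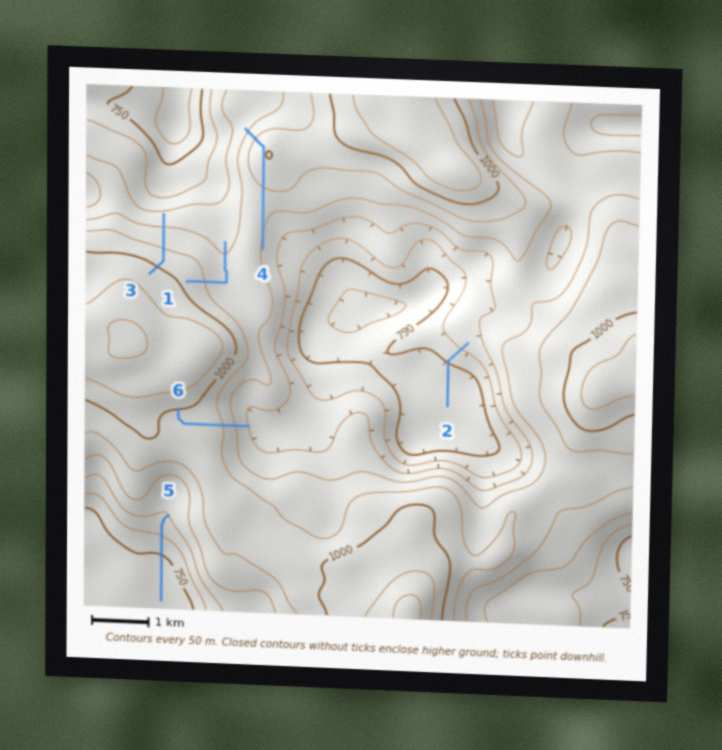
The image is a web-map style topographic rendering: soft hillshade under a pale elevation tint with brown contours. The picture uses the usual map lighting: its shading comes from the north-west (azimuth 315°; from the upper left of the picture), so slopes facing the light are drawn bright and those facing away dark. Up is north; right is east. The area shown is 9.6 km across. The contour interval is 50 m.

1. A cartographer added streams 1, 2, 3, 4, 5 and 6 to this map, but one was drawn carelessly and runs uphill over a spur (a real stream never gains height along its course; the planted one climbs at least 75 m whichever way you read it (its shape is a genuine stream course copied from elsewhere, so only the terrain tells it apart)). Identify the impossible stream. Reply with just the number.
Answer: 4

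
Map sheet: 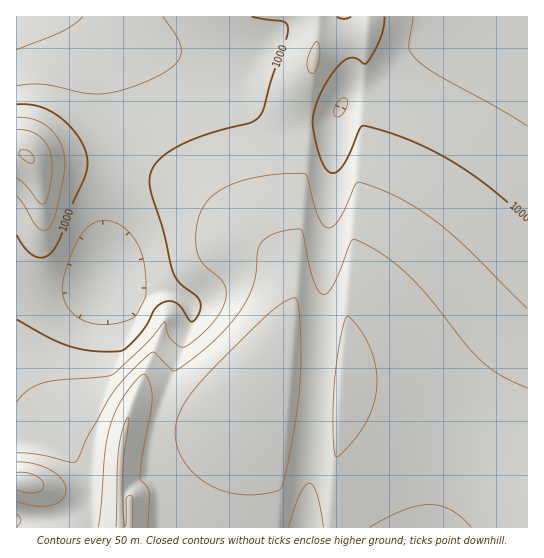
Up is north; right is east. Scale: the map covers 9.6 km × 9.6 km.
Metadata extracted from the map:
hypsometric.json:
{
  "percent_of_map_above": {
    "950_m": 90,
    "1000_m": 69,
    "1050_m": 52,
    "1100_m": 37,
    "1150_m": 11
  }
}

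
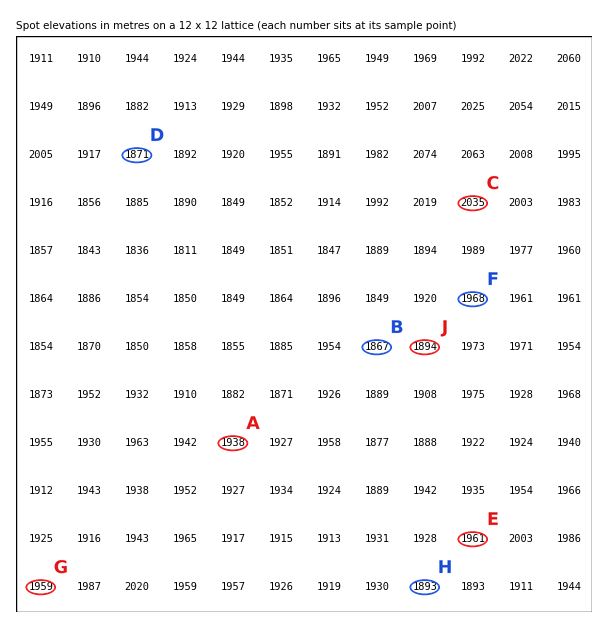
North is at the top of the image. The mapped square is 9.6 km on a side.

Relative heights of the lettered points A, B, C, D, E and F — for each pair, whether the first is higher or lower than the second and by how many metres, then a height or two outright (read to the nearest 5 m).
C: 170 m higher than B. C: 165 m higher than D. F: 105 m higher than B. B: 95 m lower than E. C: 95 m higher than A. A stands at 1940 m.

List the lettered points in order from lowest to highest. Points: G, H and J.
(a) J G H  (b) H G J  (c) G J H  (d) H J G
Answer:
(d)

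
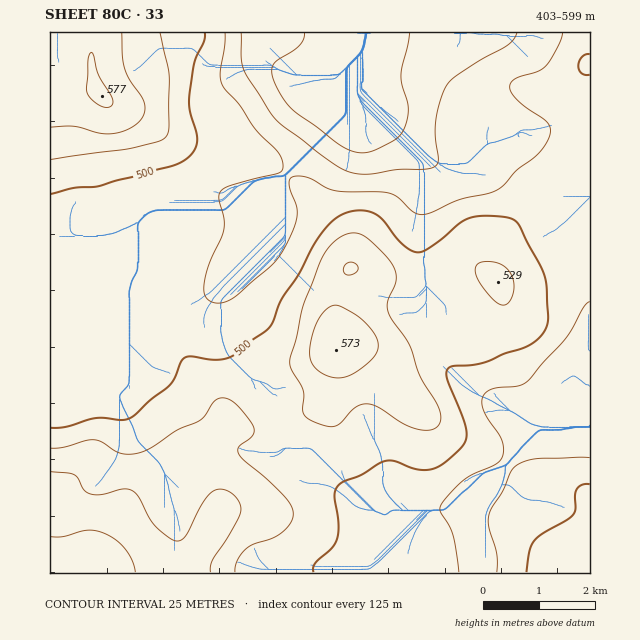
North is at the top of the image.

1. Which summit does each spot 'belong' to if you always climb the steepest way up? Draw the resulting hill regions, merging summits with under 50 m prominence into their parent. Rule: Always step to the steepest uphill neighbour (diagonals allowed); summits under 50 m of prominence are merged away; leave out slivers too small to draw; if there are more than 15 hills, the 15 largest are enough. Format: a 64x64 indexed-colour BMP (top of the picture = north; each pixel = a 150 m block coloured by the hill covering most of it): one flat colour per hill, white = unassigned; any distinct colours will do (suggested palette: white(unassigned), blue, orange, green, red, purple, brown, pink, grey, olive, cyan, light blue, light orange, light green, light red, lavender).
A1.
<image width="64" height="64" href="data:image/bmp;base64,Qk12CAAAAAAAAHYAAAAoAAAAQAAAAEAAAAABAAQAAAAAAAAIAAATCwAAEwsAABAAAAAAAAAA////ALR3HwAOf/8ALKAsACgn1gC9Z5QAS1aMAMJ34wB/f38AIr28AM++FwDox64AeLv/AIrfmACWmP8A1bDFABERERERERERERERERERERERERERERERERERERERERERERERERERERERERERERERERERERERERERERERERERERERERERERERERERERERERERERERERERERERERERERERERERERERERERERERERERERERERERERERERERERERERERERERERERERERERERERERERERERERERERERERERERERERERERERERERERERERERERERERERERERERERERERERERERERERERERERERERERERERERERERERERERERERERERERERERERERERERERERERERERESIiIiIREREREREREREREREREREREREREREREREREREiIiIiIiIhEREREREREREREREREREREREREREREREREiIiIiIiIiIhEREREREREREREREREREREREREREREREiIiIiIiIiIiIRERERERERERERERERERERERERERERESIiIiIiIiIiIiERERERERERERERERERERERERERERESIiIiIiIiIiIiIhERERERERERERERERERERERERERESIiIiIiIiIiIiIiIRERERERERERERERERERERERERESIiIiIiIiIiIiIiIhERERERERERERERERERERERERIiIiIiIiIiIiIiIiIiIREREREREREREREREREREREREiIiIiIiIiIiIiIiIiIiEREREREREREREREREREREREiIiIiIiIiIiIiIiIiIiIRERERERERERERERERERERESIiIiIiIiIiIiIiIiIiIRERERERERERERERERERERERIiIiIiIiIiIiIiIiIiERERERERERERERERERERERERIiIiIiIiIiIiIiIiIhERERERERERERERERERERERERIiIiIiIiIiIiIiIiIRERERERERERERERERERERERERIiIiIiIiIiIiIiIiIRERERERERERERERERERERERERIiIiIiIiIiIiIiIiIREREREREREREREREREREREREREiIiIiIiIiIiIiIiIhEREREREREREREREREREREREREiIiIiIiIiIiIiIiIhEREREREREREREREREREREREREiIiIiIiIiIiIiIiIiERERERERERERERERERERERERESIiIiIiIiIiIiIiIiIRERERERERERERERERERERERESIiIiIiIiIiIiIiIiIhERERERERERERERERERERERERIiIiIiIiIiIiIiIiIhEREREREREREREREREREREREREiIiIiIiIiIiIiIiIiERERERERERERERERERERERERESIiIiIiIiIiIiIiIiERERERERERERERERERERERERERIiIiIiIiIiIiIiIiIREREREREREREREREREREREREREiIiIiIiIiIiIiIiIhERERERERERERERERERERERERERIiIiIiIiIiIiIiIhEREREREREREREREREREREREREREiIiIiIiIiIiIiIiERERERERERERERERERERERERERESIiIiIiIiIiIiIiIREREREREREREREREREREREREREREiIiIiIiIiIiIiIhERERERERERERERERERERERERERESIiIiIiIiIiIiIiERERERERERERERERMzEREREREREREiIiIiIiIiIiIiIRERERERERERERMzMzMzMRERERERESIiIiIiIiIiIiIhEREREREREREREzMzMzMxERERERERIiIiIiIiIiIiIiERERERERERERETMzMzMzMxERERERESIiIiIiIiIiIiIRERERERERERERMzMzMzMzMzMRERERIiIiIiIiIiIiIhEREREREREREREzMzMzMzMzMzMzMxESIiIiIiIiIiIiERERERERERERETMzMzMzMzMzMzMzMxEiIiIiIiIiIiIRERERERERERERMzMzMzMzMzMzMzMzMzIiIiIiIiIiIiEREREREREREREzMzMzMzMzMzMzMzMzMyIiIiIiIiIiIRERERERERERETMzMzMzMzMzMzMzMzMzMiIiIiIiIiIRERERERERERERMzMzMzMzMzMzMzMzMzMzIiIiIiIiIhEREREREREREREzMzMzMzMzMzMzMzMzMzMyIiIiIiIhERERERERERERETMzMzMzMzMzMzMzMzMzMzMiIiIiIRERERERERERERERMzMzMzMzMzMzMzMzMzMzMyIiIiIhEREREREREREREREzMzMzMzMzMzMzMzMzMzMzMiIiIhERERERERERERERETMzMzMzMzMzMzMzMzMzMzMzIiIhERERERERERERERERMzMzMzMzMzMzMzMzMzMzMzMyIhEREREREREREREREREzMzMzMzMzMzMzMzMzMzMzMzIhERERERERERERERERETMzMzMzMzMzMzMzMzMzMzMzMhERERERERERERERERERMzMzMzMzMzMzMzMzMzMzMzMzIREREREREREREREREREzMzMzMzMzMzMzMzMzMzMzMzMRERERERERERERERERETMzMzMzMzMzMzMzMzMzMzMzMzERERERERERERERERERMzMzMzMzMzMzMzMzMzMzMzMzMREREREREREREREREREzMzMzMzMzMzMzMzMzMzMzMzMxERERERERERERERERETMzMzMzMzMzMzMzMzMzMzMzMzERERERERERERERERER"/>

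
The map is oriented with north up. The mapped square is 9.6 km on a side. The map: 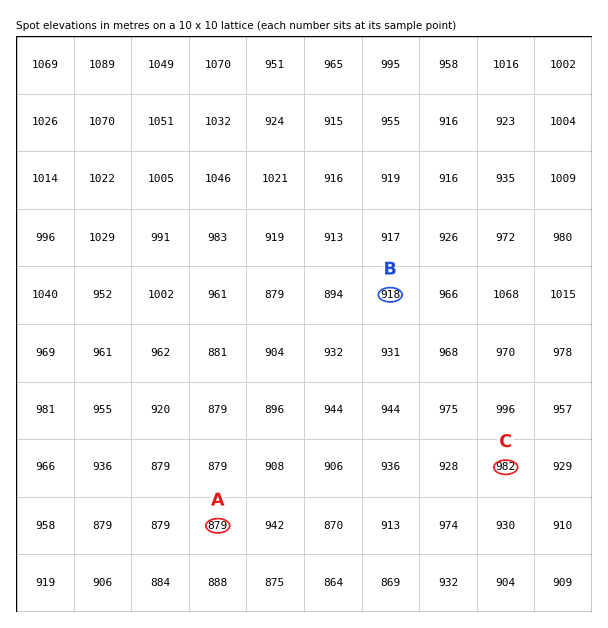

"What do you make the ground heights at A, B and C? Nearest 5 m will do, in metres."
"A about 880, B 920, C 980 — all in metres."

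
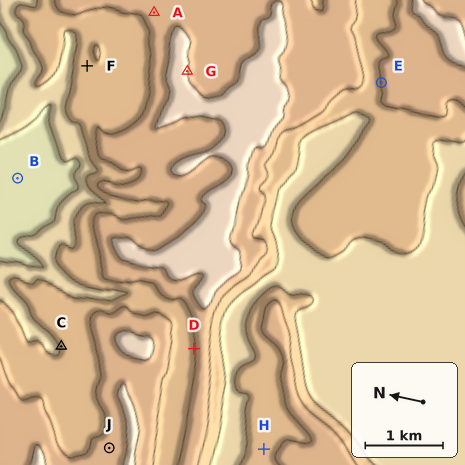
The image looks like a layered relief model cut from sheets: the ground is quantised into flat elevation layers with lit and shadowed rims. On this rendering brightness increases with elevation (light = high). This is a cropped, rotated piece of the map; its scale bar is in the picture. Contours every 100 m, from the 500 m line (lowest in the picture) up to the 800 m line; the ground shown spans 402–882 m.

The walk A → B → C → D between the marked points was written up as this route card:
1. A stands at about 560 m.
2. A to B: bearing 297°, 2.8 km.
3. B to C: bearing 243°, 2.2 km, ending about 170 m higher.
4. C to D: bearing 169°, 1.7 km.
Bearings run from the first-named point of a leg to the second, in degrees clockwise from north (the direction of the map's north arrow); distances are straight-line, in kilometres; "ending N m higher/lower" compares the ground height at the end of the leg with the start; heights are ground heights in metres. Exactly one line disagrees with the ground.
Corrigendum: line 1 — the height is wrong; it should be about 750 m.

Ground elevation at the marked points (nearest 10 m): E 710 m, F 680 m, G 800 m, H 660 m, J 740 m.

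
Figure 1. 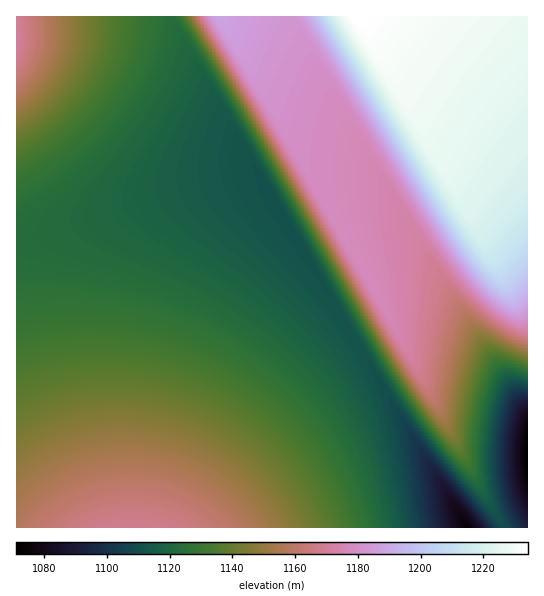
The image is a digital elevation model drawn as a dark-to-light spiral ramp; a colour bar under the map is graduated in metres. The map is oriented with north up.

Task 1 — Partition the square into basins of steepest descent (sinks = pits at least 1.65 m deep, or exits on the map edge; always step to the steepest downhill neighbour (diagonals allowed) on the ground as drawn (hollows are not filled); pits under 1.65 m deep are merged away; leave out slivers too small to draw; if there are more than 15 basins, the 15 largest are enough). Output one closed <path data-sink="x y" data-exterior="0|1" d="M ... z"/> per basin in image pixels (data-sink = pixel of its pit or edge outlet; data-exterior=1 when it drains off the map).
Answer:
<path data-sink="527 453" data-exterior="1" d="M527 16l-511 1 1 511 170 0 49-70 53-63 44-38 48-28 10-9 112 207 25 0z"/><path data-sink="467 527" data-exterior="1" d="M391 320l-10 9-48 28-44 38-53 63-47 70 314-1z"/>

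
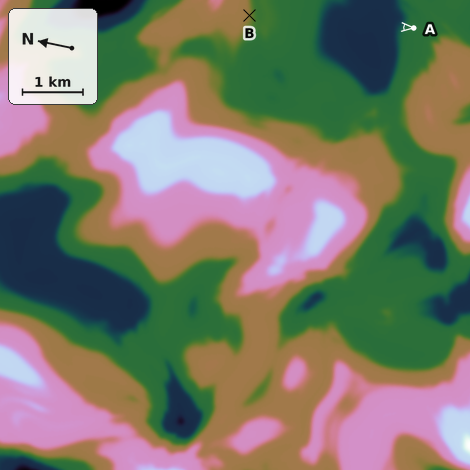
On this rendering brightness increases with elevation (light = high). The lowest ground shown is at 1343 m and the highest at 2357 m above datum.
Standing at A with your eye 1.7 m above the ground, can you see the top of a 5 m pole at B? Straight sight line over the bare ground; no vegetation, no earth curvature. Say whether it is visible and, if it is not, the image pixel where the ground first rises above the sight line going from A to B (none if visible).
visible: true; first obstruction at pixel None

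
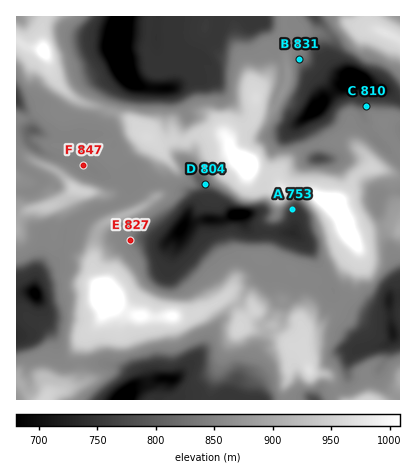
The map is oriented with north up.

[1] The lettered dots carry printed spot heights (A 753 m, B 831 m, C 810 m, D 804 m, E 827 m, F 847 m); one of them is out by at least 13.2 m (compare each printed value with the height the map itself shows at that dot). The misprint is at E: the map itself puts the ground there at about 843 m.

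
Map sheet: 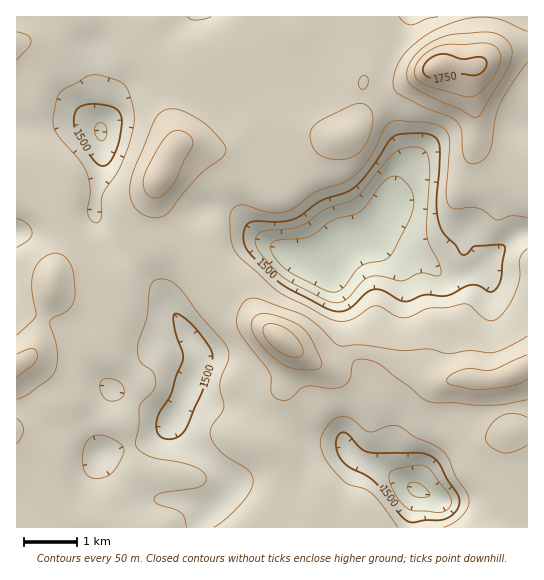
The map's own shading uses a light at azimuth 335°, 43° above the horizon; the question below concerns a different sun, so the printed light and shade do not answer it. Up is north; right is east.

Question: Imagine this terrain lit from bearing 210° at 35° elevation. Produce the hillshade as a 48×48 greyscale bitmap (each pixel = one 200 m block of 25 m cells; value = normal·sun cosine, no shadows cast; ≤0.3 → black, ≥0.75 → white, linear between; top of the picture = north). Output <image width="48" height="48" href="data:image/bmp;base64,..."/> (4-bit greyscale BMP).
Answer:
<image width="48" height="48" href="data:image/bmp;base64,Qk32BAAAAAAAAHYAAAAoAAAAMAAAADAAAAABAAQAAAAAAIAEAAATCwAAEwsAABAAAAAAAAAAAAAAABEREQAiIiIAMzMzAERERABVVVUAZmZmAHd3dwCIiIgAmZmZAKqqqgC7u7sAzMzMAN3d3QDu7u4A////AJmZmZmYiHd4iIiImZmZmZmYYyMhJXiJmZmZmYmYiIiIiIiImZmZmZmHQSMjWJmZmZmZmIiIiImZmpmImZmZmYh1ITVovLqZmZmZmIiImZqqqpmZmZmZmHZTI2it/8qpmZmZmHeJmZqqmZmrqpmYh1REV6zf/rqpmZmZmHeJmYiId4q8uqmYdUVnm83v7KqqmZmZmHiZmHd3eKvMuqmIdVirzN3/26qqqpmZmIq7mHZniru7qpiIdnvczN7uyqqqqpmZmJvLqHZ4mrqqmYiZiK3cu8zMupqqqYmZmZqqmHeJmpmZmZmams3Lu7u6qZmZiJmZmZmYiIiZmZmZmZqqq8y6q7u6qqqZiKmZmZiIiZmZmaqqqqqpqruqqru7u8y6qqqZmYiJmZmZmau6qqqqq7qqqru8zdzMy7qpmYiqqZiJmquqqqu8y6maqruru7u7y6qpmZq7qIiJqqqpq83duYmaqqmZiId4momYiZq6mIiImqqqvf/bh4mqqZmIdmVmeHh3iZqpiIiHisy77/2WVomZmIiId2ZnZ3d3iZmZiJh3nN3N/8dEVniIiIiIiId3d4d4mZmZmZh4ztzN2lIjRWd4d3iIiId4iJmaqZmZmYeL7su6lREiIjV3dmd3d3Z4mZq7qZmZmIis3LqpYyIQADV3ZVZlVmZ4mavLmJmZmIm9y6qYZDEAAkZ2RFZUVmZ4mqu6iJmZiJrMuqmYZBAAJXd1RWdlZ2eJqqqoeJmZiavLqpmHQAAkeJhlRnd4mYiaq6mHeImImau7qZh0EAR4mZh1Z4iKu6mqu4iHeIiJmqqqmZdSEliamZl3iJmsy6qqqYiIiIiJqqqZmYdUR6vLqZmZmZq8ypq7mKqpmIeaqqmZiIdnnO7bqqqpmZq8uqvLqcyqmHiqqqqYiIeJ3/7bu7upmZq8y7zLu8upmImqq8upiJmc7u3LvMypmaq8zMy7vKqZmImqrNypmqq8zLu7zdypmqu8zMy6u5mZmIiZrNupqqq7uqqrzdypqru8y7qqqpmZmHeJq7qZmqqqqZmavMuqqru7u6qqmZmZh1V5qpmZmqqpmZmaq7upq7vMu6qZmZmYdUV5qZmZmpmZmZmau7upm7vMu7qZmYiHZEWJqpmImYmZmZmqu7qYmszcy7qYiImHVVeaqpmHd3iZmZmqqqmIm93u3LqIiJmHZnm7uql2VniZmZmZmIiInN7u7cqIiKqYeJvMy6h2Z4mZmZmZiIh4rN3u7tqImaqYirzdy6h3iJmZmZmZmYiJq83v/tqJmqmZq7zMy6mZmZmZmZmZmZmZm87/7cqZmZmZqru7u6mZmZmZmZmZmZmZm9//3MupmamZqqq7uqmZmZmZmZmZmZmZms7tu7qYmamZmZqrqpmZmZmZmZmZmZmZmZmYiIh3iJmZmZmqqZmZmZmZmZmZmZmZmYZERVVVZ5mZmZqqmZiIiJmZmZmZmZmZmIZDM0M0V4iJmaqqmZmIiImZmZmZmZmZmHZUREQ0V4iJmqqpmZmHd4mZmZmZmZmZh1ZlRVRFZw=="/>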